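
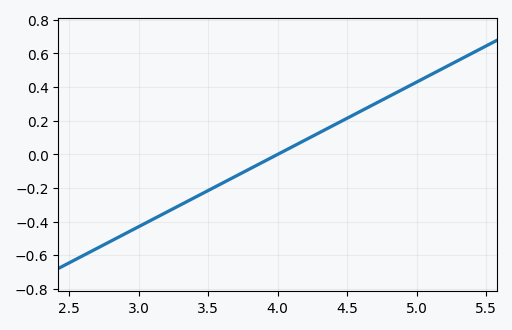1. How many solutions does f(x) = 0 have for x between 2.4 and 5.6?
1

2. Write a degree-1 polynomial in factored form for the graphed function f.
y = 0.43(x - 4)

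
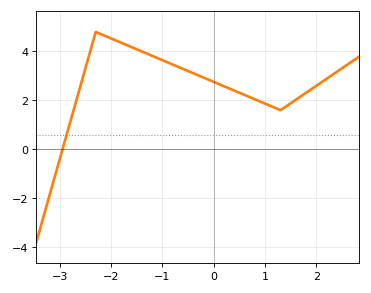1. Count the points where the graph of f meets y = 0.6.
1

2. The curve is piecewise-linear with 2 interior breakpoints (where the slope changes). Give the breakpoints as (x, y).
(-2.3, 4.8); (1.3, 1.6)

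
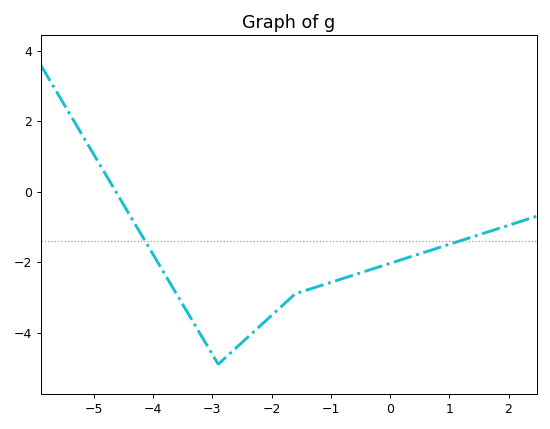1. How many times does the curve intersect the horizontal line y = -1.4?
2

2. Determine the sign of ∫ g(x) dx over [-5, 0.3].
negative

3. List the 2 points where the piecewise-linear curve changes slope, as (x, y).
(-2.9, -4.9); (-1.6, -2.9)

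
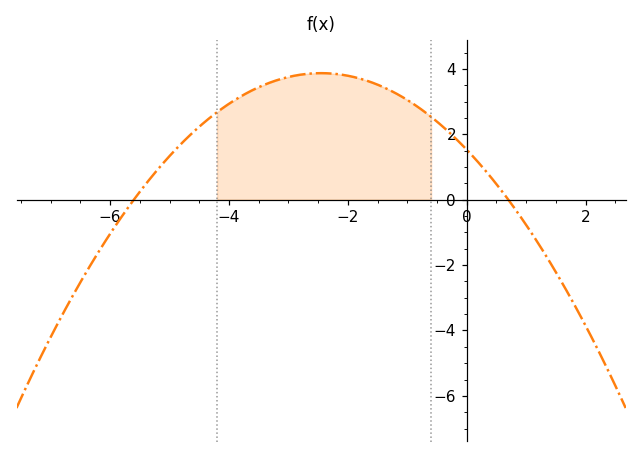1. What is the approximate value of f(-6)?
-1.05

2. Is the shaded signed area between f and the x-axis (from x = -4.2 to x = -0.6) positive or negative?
positive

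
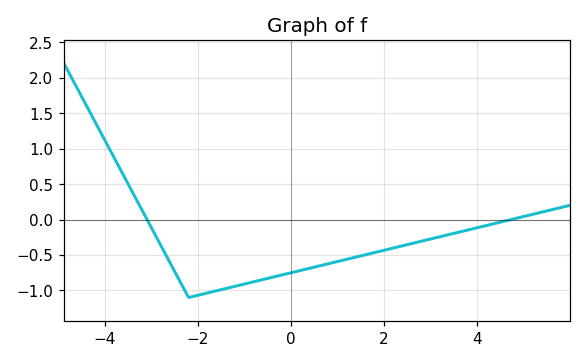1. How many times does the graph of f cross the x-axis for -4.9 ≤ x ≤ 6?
2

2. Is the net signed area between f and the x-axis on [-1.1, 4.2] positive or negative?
negative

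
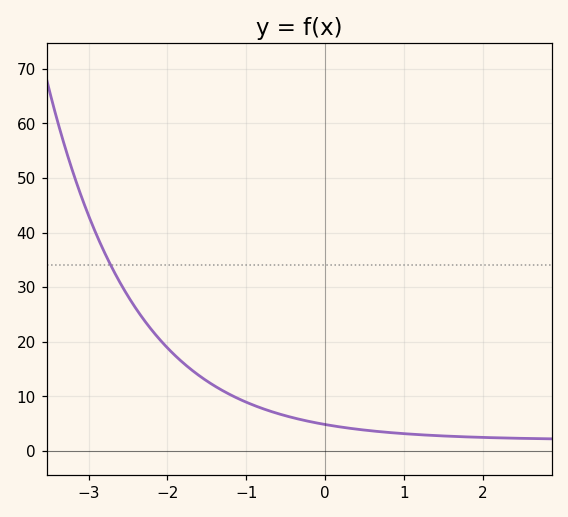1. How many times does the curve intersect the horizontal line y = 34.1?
1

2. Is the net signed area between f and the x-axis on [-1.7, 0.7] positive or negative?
positive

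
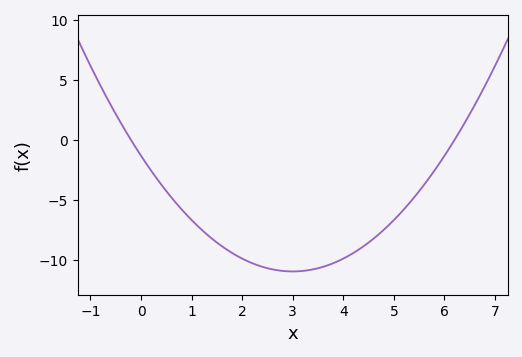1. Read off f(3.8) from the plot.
-10.5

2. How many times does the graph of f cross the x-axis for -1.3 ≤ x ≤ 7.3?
2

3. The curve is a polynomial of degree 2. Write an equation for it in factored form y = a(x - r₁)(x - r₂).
y = 1.07(x + 0.2)(x - 6.2)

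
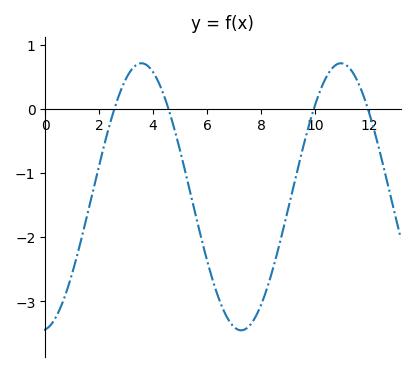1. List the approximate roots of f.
2.6, 4.6, 10, 12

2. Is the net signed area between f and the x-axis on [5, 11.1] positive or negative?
negative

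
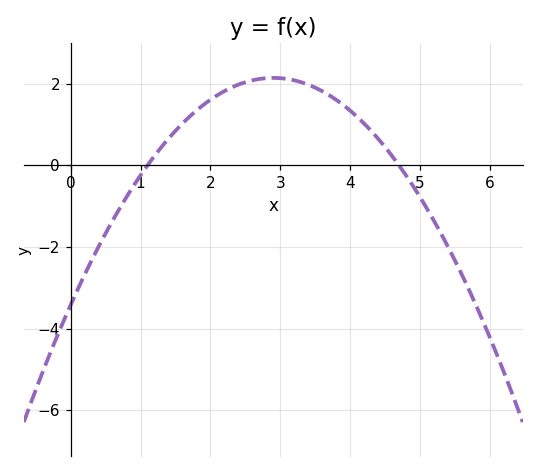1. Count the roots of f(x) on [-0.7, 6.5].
2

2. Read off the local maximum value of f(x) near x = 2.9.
2.2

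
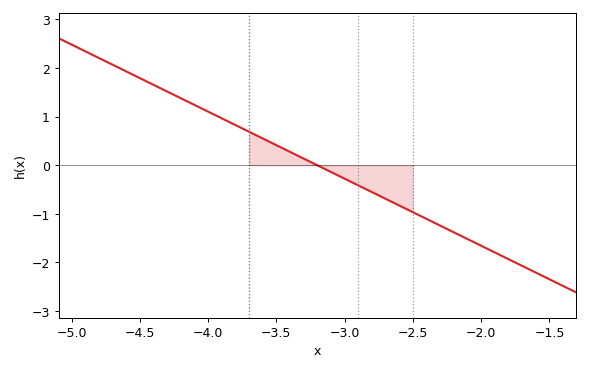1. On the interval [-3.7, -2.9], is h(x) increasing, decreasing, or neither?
decreasing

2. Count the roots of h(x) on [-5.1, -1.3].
1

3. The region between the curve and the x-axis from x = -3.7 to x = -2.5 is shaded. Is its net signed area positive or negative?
negative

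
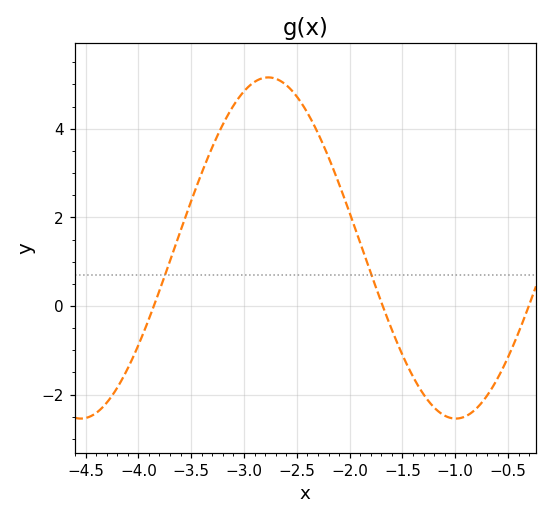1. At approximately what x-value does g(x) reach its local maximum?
-2.77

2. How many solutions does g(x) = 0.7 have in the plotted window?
2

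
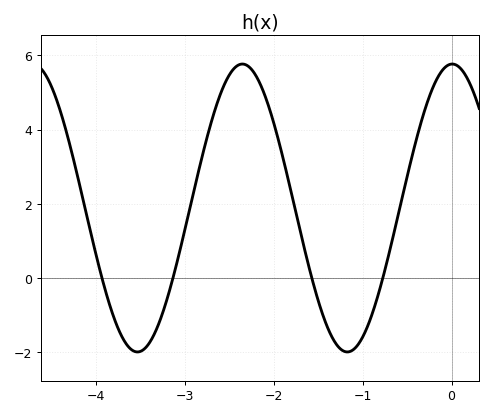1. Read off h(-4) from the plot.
0.612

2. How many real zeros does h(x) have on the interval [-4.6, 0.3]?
4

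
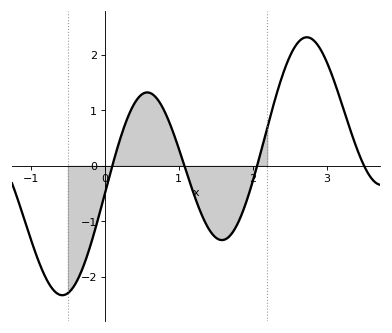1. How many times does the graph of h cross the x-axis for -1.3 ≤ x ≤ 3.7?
4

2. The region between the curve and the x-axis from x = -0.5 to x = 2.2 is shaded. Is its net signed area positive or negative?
negative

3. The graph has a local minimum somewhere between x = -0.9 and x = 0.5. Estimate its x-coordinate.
-0.575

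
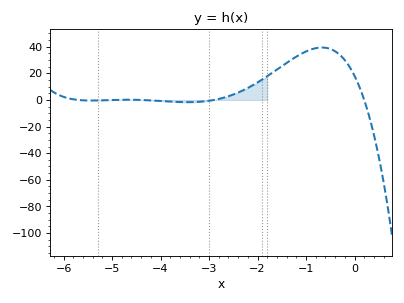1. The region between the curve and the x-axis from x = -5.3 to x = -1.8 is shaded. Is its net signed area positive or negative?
positive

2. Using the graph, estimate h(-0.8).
38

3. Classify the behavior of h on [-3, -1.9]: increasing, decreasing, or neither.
increasing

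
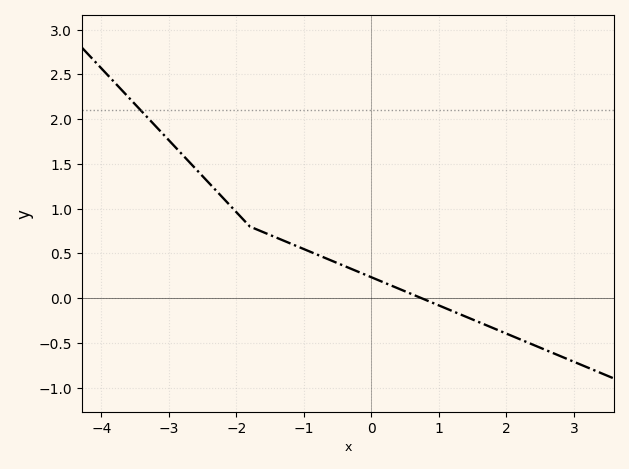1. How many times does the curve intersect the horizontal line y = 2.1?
1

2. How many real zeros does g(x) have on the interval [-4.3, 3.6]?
1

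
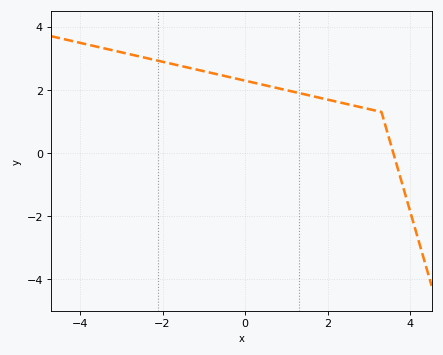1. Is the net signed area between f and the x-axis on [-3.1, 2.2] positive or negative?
positive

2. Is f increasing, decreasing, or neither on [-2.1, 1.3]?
decreasing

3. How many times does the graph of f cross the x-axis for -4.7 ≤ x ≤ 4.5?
1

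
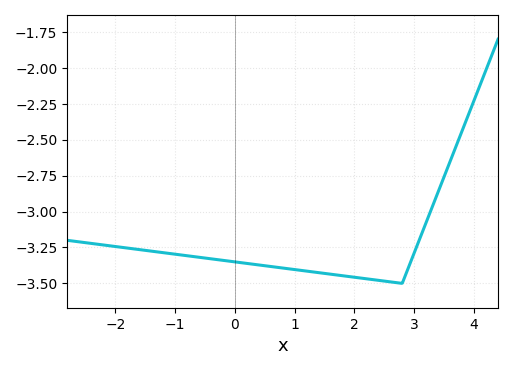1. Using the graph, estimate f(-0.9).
-3.3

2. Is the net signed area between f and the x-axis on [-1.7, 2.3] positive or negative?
negative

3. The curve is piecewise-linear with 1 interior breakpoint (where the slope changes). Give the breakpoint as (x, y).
(2.8, -3.5)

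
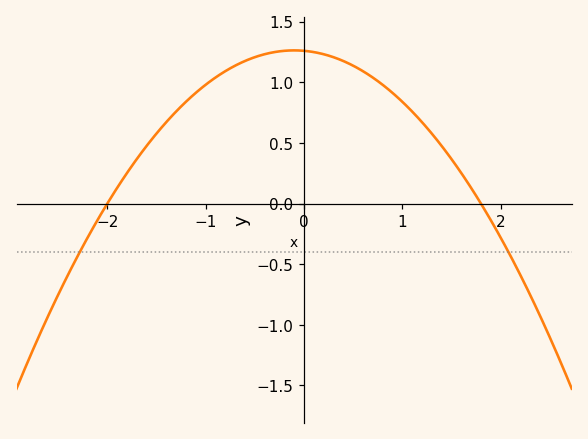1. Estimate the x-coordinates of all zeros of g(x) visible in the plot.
-2, 1.8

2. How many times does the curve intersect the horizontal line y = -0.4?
2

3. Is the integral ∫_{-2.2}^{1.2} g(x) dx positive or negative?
positive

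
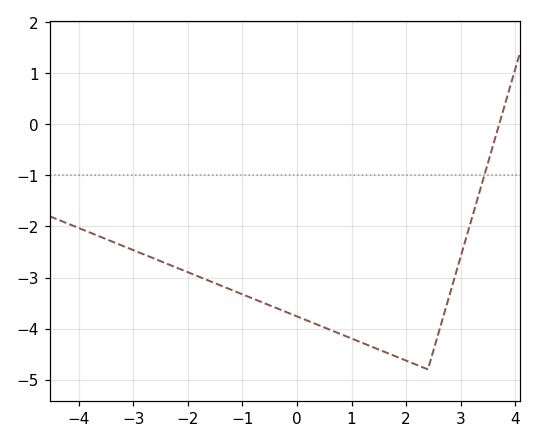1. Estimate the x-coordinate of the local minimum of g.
2.4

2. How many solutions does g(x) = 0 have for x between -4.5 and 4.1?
1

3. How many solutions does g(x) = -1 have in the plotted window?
1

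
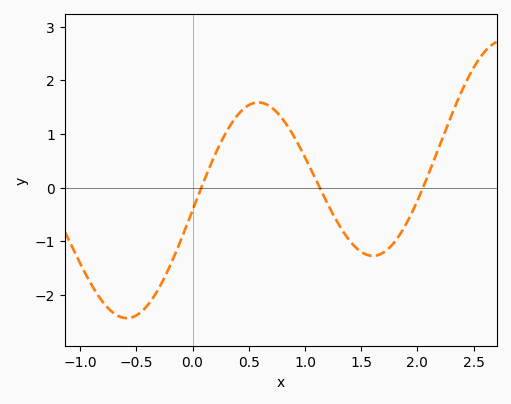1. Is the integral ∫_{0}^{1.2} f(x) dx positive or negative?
positive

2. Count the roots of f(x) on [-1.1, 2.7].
3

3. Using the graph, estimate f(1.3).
-0.686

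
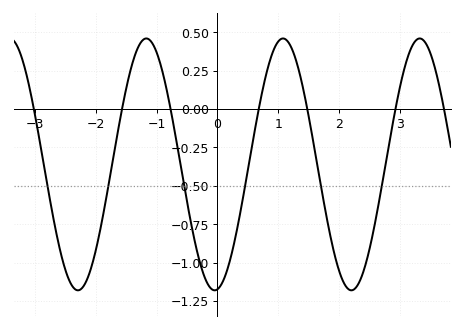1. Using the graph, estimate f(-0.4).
-0.81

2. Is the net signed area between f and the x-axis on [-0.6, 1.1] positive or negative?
negative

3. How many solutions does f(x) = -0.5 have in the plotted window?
6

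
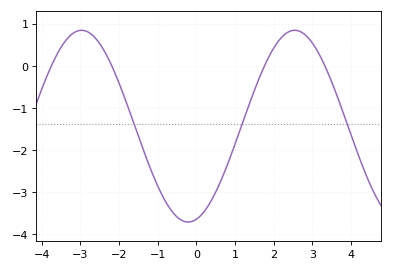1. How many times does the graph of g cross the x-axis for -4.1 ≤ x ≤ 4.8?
4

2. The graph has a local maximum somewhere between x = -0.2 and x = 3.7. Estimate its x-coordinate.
2.54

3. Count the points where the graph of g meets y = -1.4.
3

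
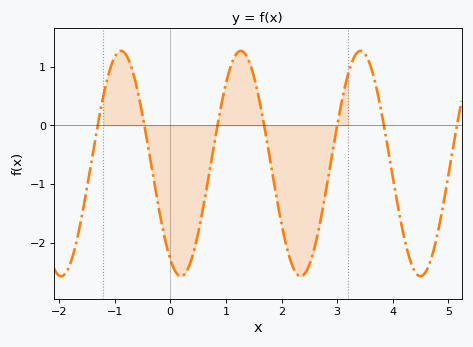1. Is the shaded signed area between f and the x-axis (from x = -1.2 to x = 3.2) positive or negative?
negative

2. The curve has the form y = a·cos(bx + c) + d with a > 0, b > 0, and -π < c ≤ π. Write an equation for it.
y = 1.92cos(2.92x + 2.58) - 0.65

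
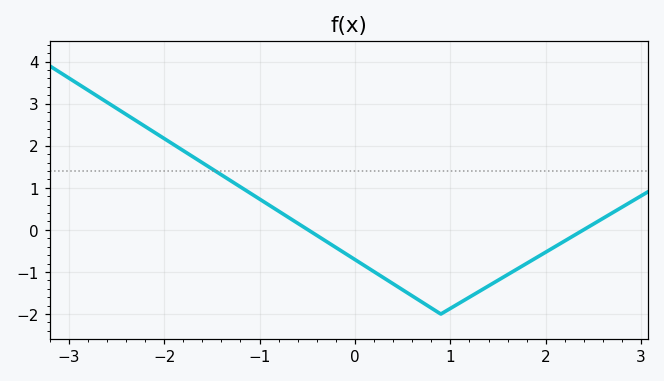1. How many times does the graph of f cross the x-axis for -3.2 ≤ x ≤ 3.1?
2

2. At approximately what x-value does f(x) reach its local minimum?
0.899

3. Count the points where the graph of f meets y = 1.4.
1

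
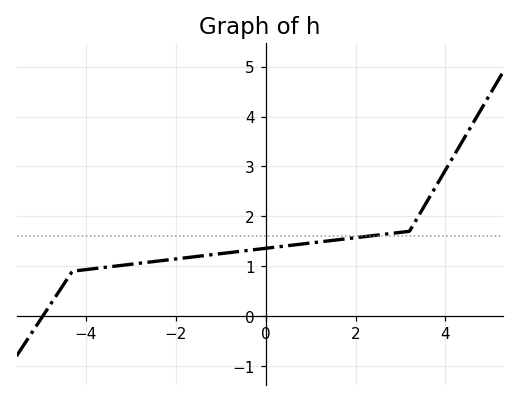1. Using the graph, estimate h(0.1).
1.37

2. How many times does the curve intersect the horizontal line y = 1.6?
1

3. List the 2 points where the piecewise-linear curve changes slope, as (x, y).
(-4.3, 0.9); (3.2, 1.7)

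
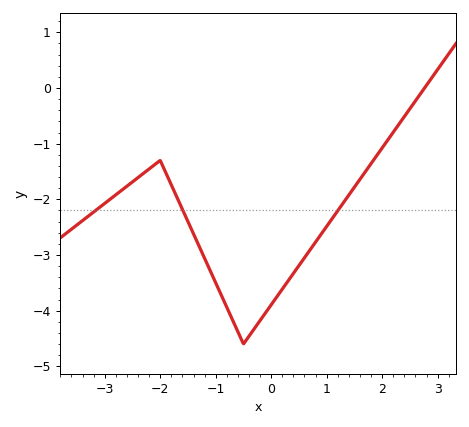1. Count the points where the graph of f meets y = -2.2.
3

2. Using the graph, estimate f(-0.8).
-3.9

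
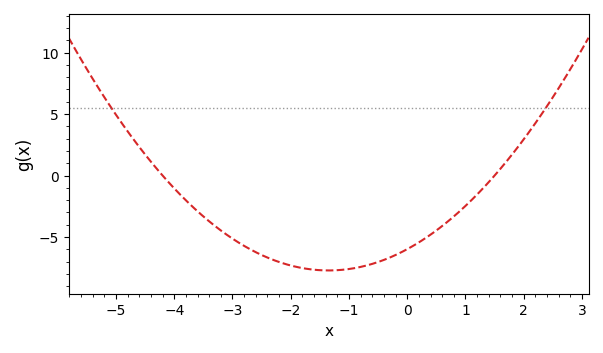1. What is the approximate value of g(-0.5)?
-7.03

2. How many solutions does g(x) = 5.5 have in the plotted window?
2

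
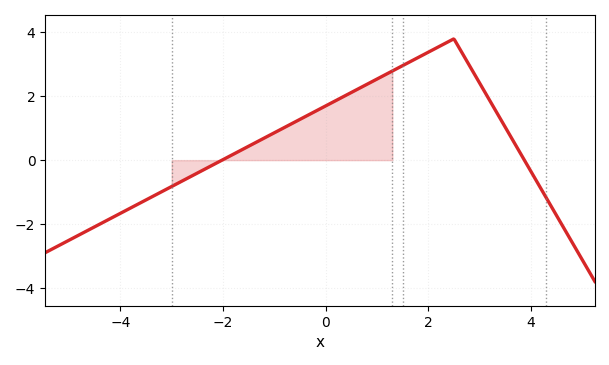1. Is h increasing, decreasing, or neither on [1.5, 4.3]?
neither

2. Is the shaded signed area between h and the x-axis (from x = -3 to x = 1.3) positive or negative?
positive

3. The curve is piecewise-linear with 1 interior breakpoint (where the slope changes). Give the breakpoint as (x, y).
(2.5, 3.8)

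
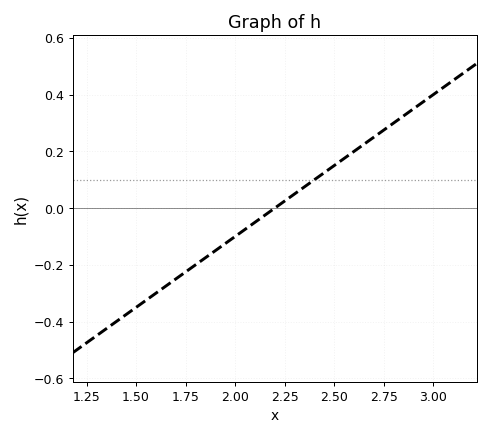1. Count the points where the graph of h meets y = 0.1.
1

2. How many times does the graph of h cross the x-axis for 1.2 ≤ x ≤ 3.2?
1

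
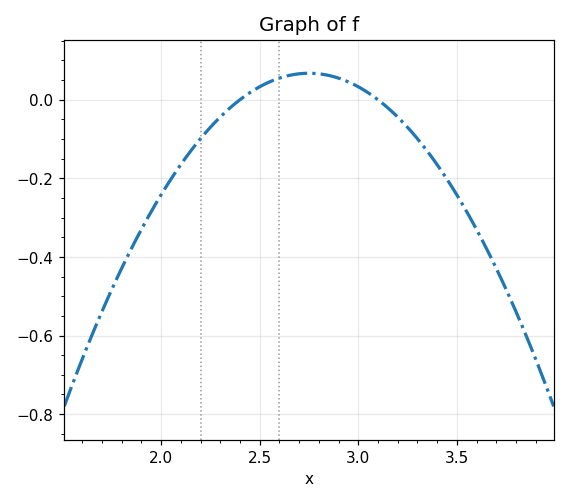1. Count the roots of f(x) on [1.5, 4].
2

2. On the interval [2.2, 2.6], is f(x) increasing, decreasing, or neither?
increasing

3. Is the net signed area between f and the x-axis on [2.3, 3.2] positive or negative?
positive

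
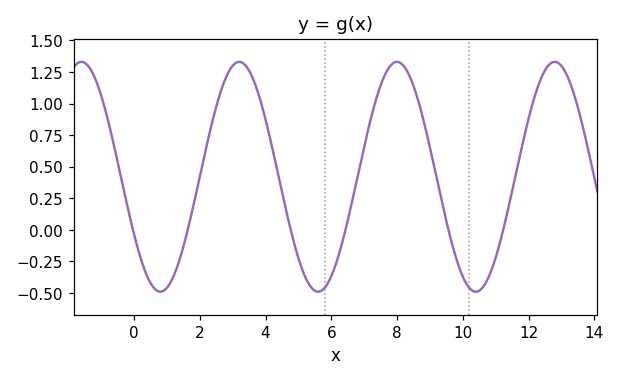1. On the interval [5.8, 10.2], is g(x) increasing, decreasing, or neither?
neither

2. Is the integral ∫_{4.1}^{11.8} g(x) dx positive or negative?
positive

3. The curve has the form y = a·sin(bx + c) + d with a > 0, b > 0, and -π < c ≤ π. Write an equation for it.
y = 0.91sin(1.3x - 2.6) + 0.42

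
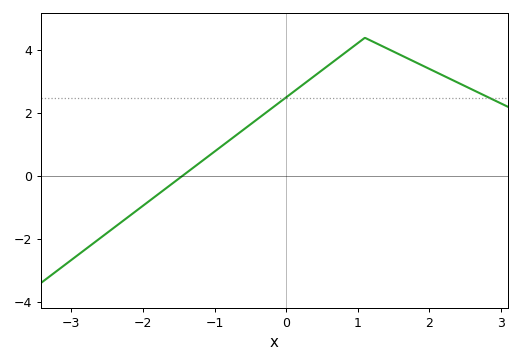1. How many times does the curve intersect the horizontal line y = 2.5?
2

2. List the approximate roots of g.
-1.45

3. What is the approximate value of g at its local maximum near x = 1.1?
4.4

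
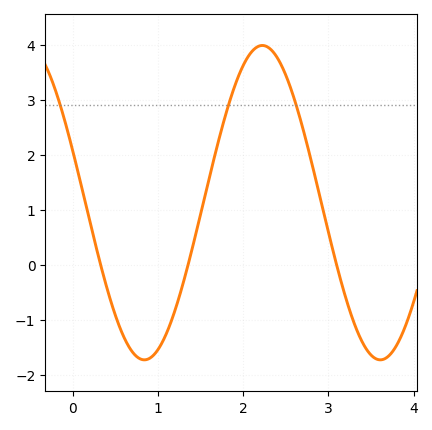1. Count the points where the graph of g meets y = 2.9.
3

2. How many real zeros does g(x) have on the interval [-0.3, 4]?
3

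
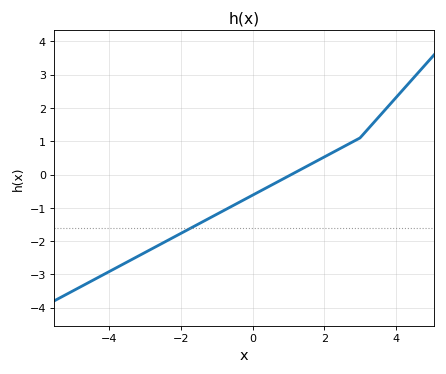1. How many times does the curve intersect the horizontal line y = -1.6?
1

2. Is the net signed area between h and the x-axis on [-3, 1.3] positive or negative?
negative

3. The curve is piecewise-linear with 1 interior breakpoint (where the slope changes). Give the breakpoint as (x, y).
(3, 1.1)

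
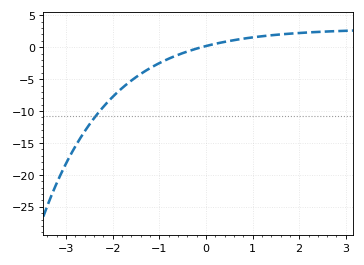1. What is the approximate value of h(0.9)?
1.5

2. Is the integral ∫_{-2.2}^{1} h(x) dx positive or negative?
negative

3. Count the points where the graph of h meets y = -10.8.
1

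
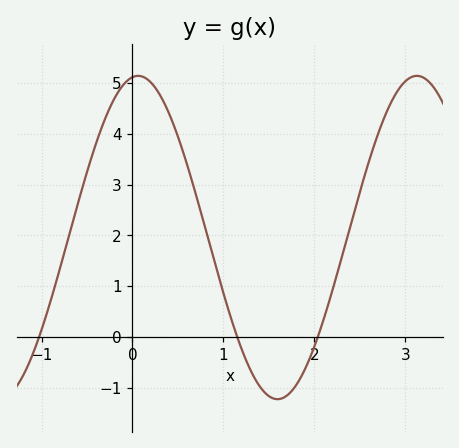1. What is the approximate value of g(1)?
0.9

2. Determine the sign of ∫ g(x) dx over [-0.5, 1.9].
positive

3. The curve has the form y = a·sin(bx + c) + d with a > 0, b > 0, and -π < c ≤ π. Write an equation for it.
y = 3.18sin(2x + 1.4) + 1.96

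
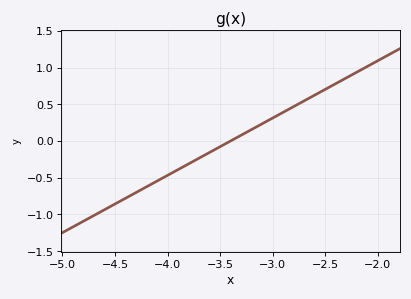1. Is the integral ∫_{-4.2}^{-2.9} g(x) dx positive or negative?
negative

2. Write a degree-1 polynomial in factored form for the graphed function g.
y = 0.78(x + 3.4)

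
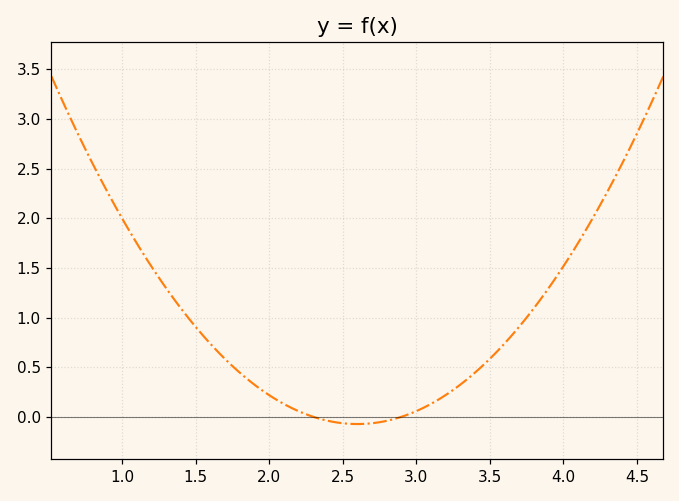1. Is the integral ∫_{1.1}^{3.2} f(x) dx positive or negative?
positive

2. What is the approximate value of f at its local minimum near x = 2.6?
-0.073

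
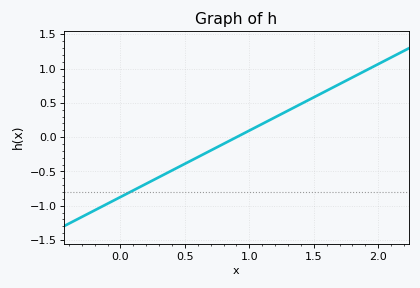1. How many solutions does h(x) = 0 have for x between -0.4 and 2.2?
1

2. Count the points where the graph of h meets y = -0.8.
1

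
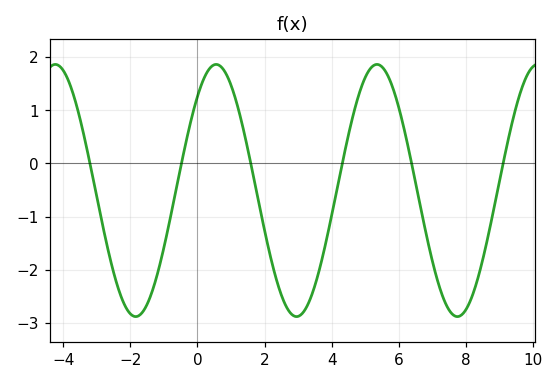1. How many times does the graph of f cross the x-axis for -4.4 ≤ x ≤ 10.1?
6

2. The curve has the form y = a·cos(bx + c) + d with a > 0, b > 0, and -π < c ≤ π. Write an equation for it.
y = 2.37cos(1.3x - 0.73) - 0.51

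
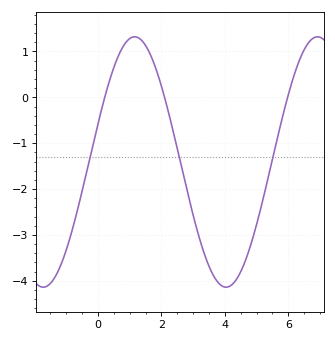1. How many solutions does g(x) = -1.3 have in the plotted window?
3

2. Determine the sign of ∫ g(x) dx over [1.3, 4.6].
negative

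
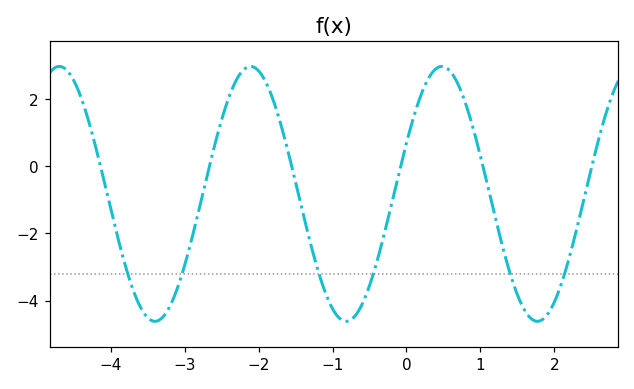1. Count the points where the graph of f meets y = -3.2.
6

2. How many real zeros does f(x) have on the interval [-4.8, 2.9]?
6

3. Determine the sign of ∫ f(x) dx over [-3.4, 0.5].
negative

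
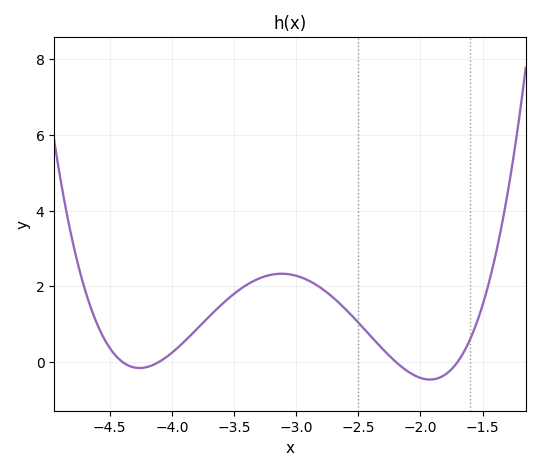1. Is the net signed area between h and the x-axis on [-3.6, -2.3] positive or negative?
positive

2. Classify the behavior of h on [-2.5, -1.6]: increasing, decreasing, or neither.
neither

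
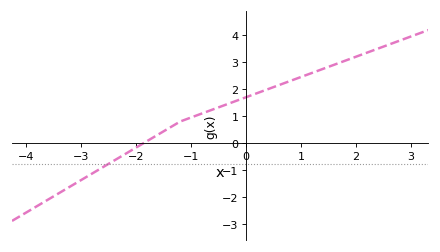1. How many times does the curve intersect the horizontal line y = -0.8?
1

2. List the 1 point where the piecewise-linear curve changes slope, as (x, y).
(-1.2, 0.8)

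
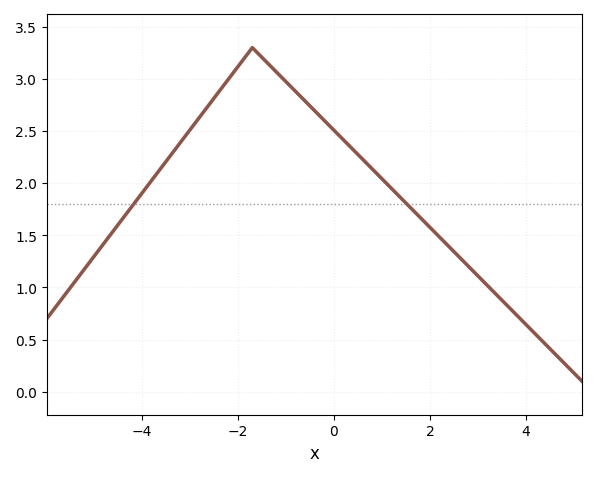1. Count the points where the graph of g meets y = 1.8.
2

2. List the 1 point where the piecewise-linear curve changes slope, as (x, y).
(-1.7, 3.3)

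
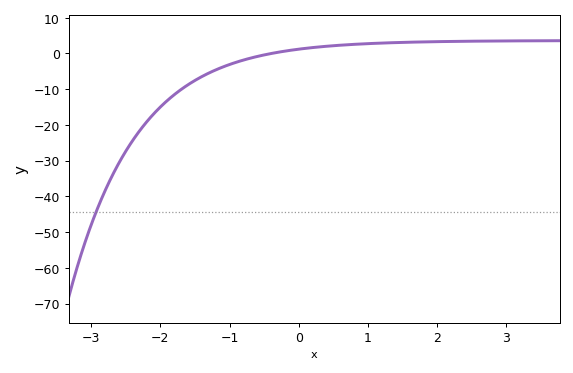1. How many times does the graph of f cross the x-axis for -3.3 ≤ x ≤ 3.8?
1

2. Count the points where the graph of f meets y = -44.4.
1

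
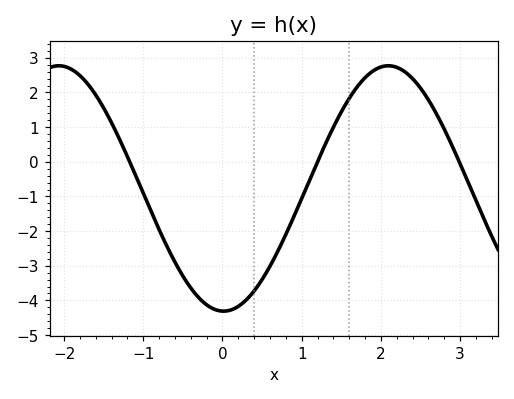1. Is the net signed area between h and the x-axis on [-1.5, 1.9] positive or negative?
negative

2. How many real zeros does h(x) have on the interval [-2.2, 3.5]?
3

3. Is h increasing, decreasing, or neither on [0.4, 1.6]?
increasing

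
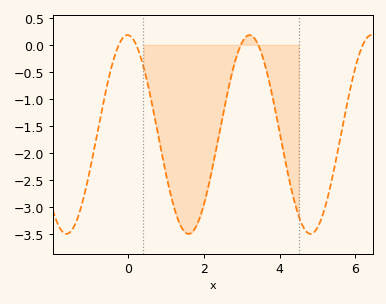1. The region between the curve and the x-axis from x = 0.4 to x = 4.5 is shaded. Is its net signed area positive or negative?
negative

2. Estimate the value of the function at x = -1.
-2.25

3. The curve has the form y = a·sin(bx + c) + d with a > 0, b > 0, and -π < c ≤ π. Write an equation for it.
y = 1.84sin(1.9x + 1.6) - 1.66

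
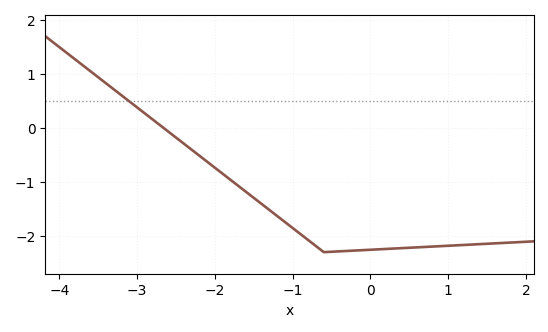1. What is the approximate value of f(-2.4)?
-0.289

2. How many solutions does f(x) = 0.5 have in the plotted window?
1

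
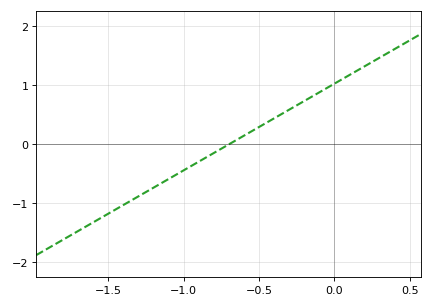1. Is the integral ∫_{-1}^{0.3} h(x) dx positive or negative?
positive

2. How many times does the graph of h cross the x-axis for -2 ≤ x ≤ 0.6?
1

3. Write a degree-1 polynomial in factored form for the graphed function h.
y = 1.47(x + 0.7)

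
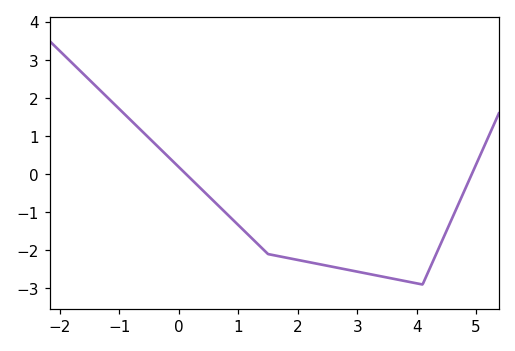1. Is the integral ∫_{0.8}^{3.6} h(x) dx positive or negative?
negative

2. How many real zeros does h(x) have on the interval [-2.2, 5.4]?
2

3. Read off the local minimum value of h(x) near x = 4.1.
-2.9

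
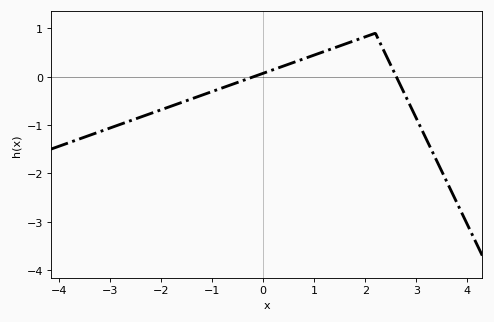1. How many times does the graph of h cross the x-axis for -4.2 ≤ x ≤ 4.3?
2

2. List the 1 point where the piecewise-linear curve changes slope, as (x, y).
(2.2, 0.9)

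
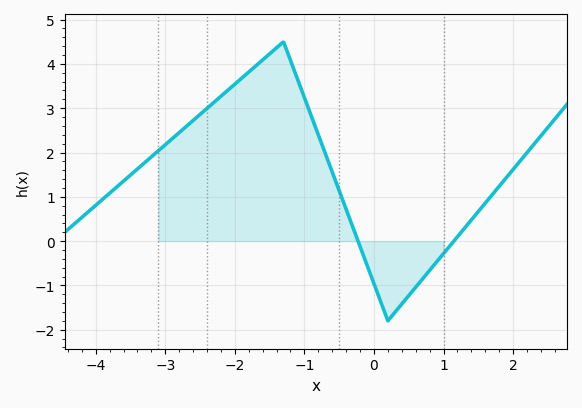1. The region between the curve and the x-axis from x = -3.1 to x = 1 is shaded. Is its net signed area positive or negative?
positive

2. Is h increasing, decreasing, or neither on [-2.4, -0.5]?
neither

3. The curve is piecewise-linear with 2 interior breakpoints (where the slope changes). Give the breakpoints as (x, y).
(-1.3, 4.5); (0.2, -1.8)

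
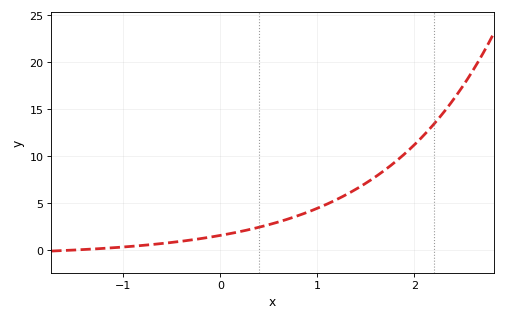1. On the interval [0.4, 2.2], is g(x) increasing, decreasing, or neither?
increasing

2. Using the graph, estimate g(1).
4.5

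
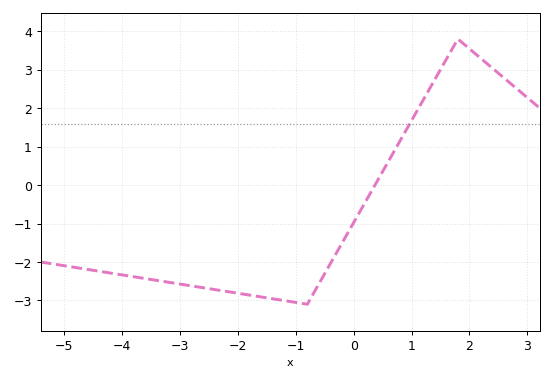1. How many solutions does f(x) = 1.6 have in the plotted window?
1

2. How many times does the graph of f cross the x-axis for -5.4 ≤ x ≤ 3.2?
1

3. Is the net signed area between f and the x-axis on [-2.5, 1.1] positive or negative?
negative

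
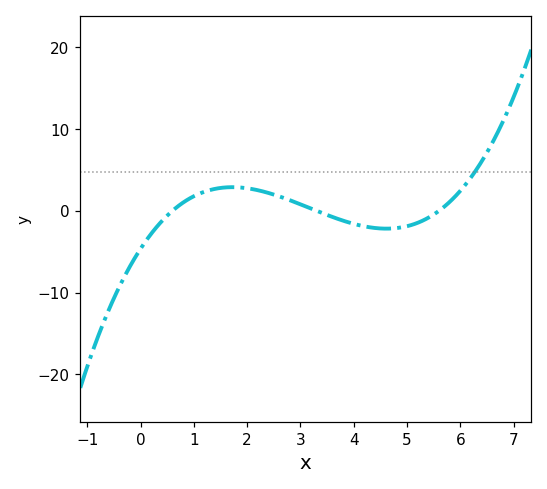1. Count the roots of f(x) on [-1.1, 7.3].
3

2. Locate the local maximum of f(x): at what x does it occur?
1.8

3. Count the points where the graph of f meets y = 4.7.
1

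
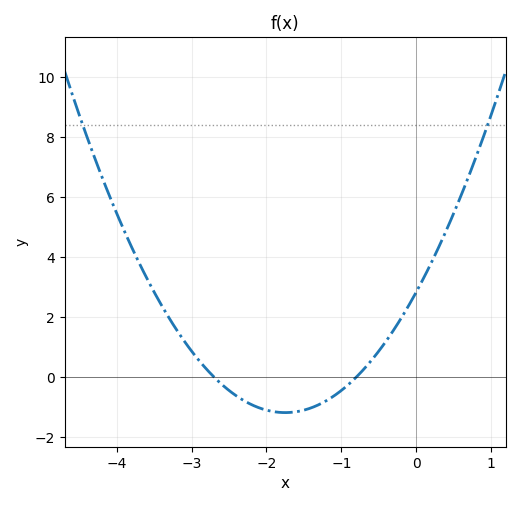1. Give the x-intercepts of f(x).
-2.7, -0.8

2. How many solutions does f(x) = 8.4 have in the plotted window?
2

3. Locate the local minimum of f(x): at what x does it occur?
-1.75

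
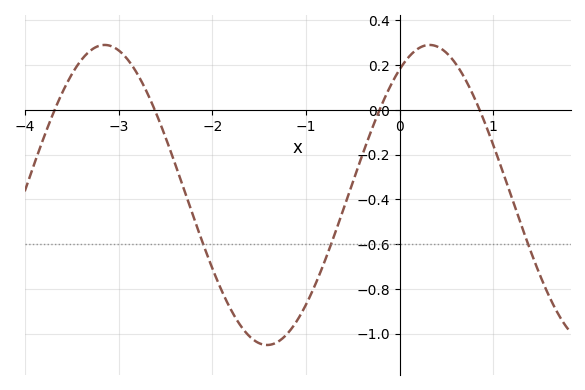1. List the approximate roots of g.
-3.7, -2.6, -0.2, 0.9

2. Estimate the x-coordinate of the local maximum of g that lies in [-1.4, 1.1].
0.3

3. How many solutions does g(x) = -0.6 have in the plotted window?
3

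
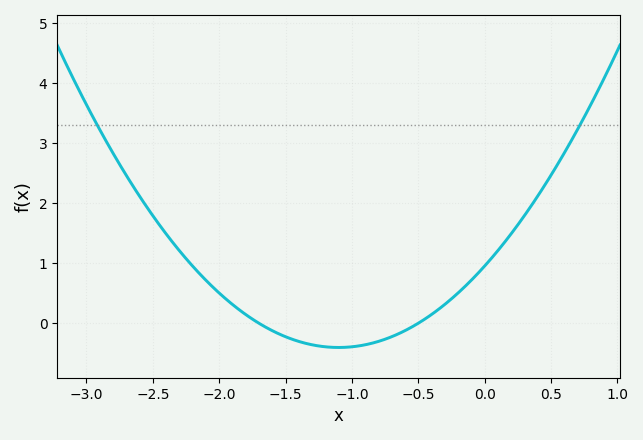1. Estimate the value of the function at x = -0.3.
0.314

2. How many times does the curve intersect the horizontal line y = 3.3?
2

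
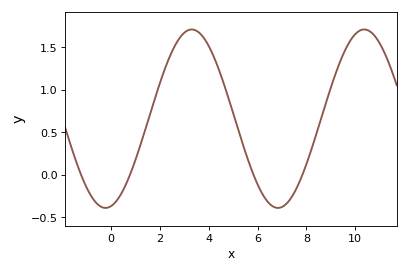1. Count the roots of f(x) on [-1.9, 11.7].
4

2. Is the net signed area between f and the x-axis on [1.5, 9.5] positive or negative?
positive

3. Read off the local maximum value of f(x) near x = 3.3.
1.7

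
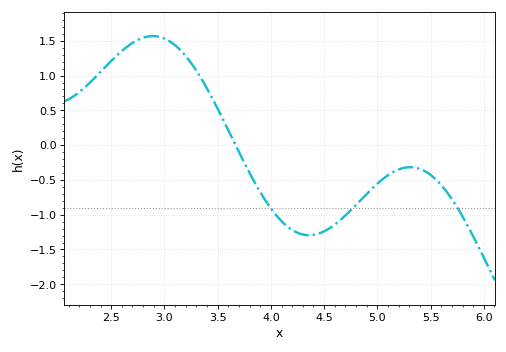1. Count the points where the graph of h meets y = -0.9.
3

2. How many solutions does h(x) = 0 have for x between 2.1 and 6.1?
1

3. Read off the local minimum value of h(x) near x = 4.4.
-1.29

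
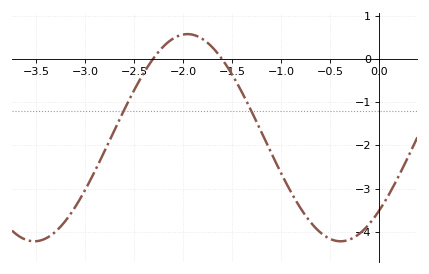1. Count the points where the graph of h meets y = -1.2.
2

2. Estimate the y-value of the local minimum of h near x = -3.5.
-4.2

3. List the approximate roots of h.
-2.3, -1.6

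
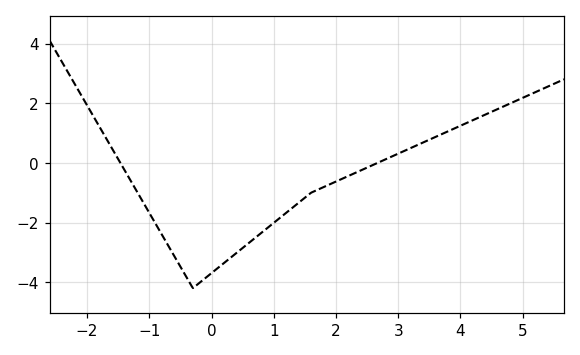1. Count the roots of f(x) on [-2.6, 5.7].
2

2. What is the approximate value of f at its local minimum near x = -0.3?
-4.2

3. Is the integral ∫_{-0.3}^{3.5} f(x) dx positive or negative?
negative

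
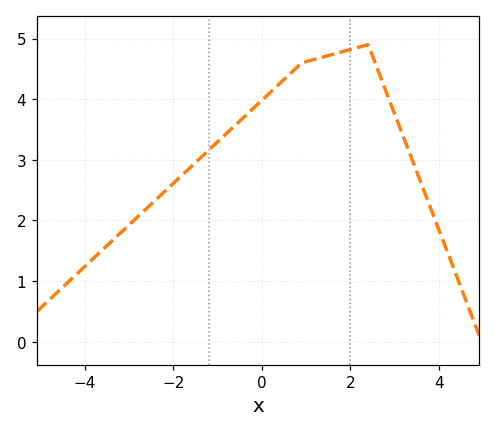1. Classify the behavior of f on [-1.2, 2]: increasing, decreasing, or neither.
increasing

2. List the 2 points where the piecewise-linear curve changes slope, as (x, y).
(0.9, 4.6); (2.4, 4.9)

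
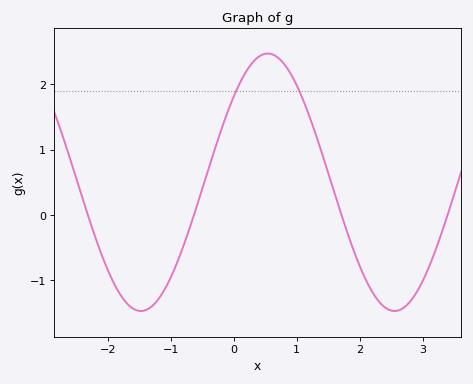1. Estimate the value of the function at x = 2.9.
-1.2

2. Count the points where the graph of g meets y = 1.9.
2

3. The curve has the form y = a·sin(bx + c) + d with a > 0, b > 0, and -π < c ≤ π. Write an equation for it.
y = 1.97sin(1.6x + 0.73) + 0.5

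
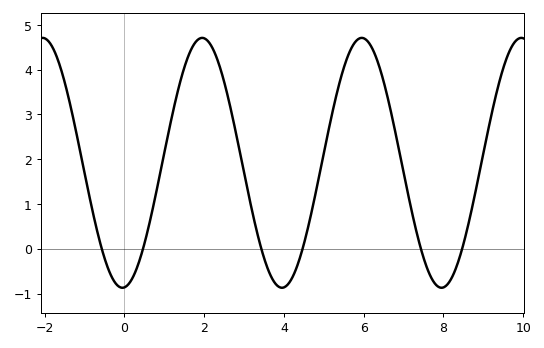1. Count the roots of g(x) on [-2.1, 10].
6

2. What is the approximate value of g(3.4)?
0.1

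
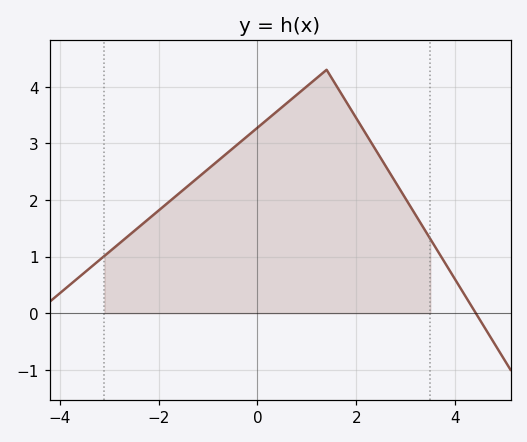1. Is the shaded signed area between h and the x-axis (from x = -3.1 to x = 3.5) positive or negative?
positive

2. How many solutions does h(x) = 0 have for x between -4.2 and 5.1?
1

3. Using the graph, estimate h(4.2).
0.3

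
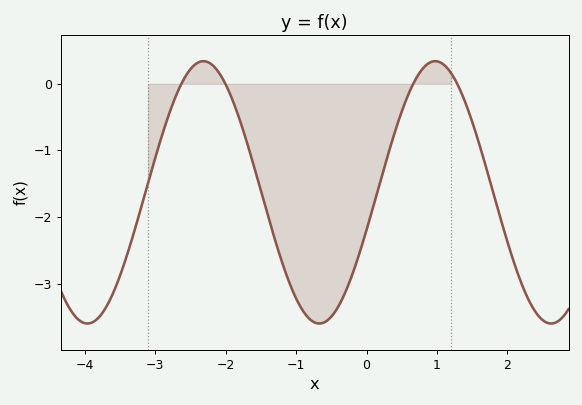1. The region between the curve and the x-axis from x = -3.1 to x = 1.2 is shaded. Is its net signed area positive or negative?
negative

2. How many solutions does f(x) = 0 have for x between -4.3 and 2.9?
4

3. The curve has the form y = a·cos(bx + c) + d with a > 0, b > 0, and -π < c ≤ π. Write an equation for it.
y = 1.97cos(1.9x - 1.9) - 1.63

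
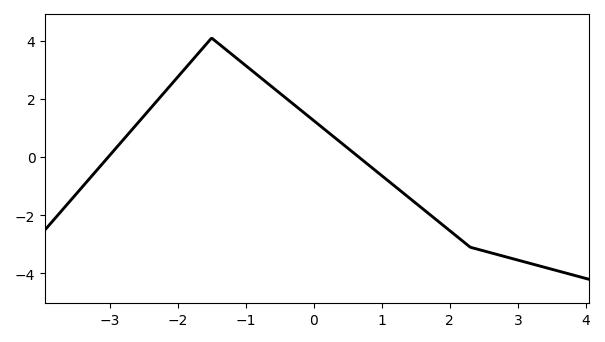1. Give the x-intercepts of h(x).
-3.02, 0.664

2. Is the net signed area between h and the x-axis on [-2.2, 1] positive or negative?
positive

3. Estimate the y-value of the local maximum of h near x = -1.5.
4.1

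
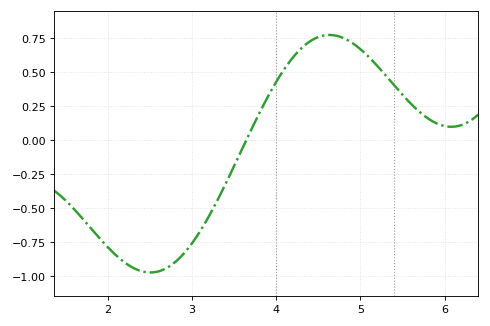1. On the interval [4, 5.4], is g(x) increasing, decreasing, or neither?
neither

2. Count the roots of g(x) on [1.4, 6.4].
1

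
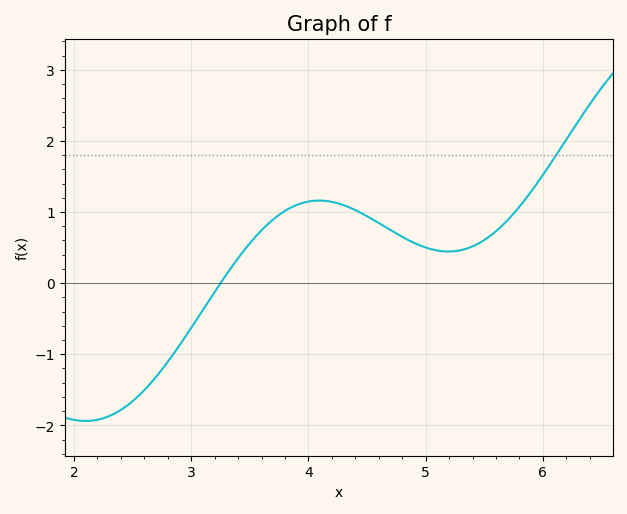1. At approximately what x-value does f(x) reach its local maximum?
4.09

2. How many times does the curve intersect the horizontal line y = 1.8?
1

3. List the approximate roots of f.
3.25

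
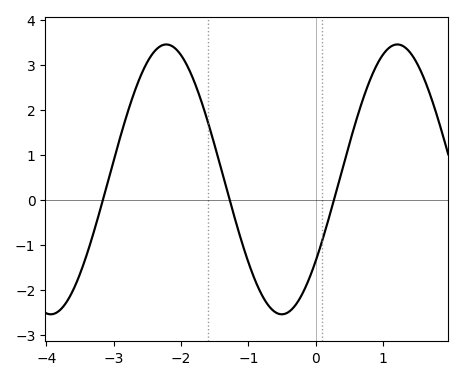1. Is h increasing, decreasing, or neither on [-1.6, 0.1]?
neither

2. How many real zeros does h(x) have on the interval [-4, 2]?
3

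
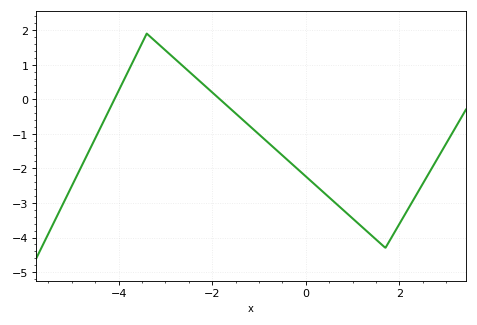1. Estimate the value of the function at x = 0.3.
-2.6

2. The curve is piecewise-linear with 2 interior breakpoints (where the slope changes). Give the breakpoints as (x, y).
(-3.4, 1.9); (1.7, -4.3)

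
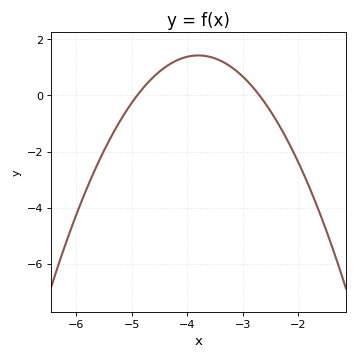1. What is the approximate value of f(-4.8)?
0.2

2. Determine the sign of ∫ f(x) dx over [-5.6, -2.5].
positive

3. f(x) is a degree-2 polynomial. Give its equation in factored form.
y = -1.18(x + 4.9)(x + 2.7)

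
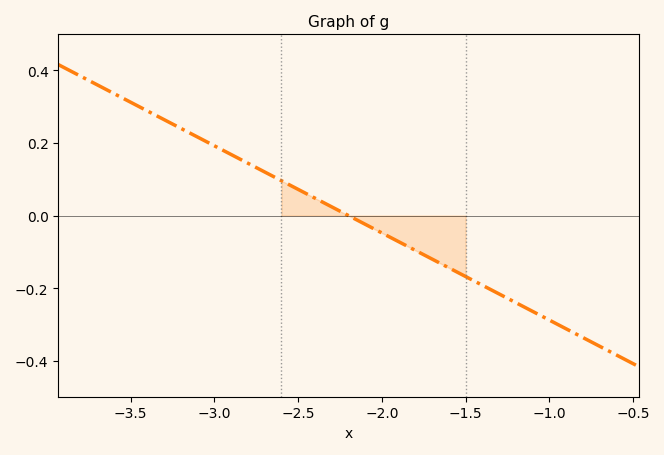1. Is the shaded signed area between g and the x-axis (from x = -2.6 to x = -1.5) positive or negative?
negative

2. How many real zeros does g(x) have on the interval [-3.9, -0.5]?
1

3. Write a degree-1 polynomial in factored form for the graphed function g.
y = -0.24(x + 2.2)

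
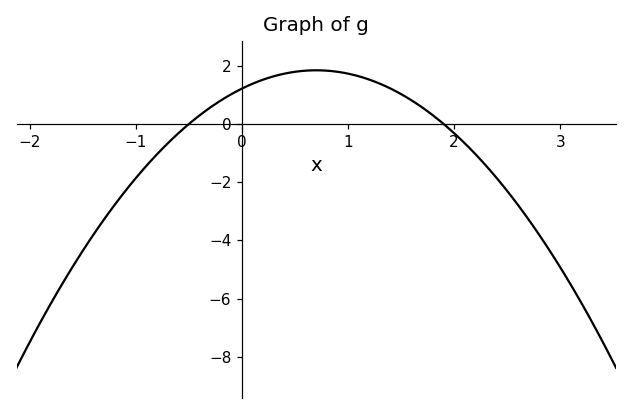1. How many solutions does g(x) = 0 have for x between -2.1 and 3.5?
2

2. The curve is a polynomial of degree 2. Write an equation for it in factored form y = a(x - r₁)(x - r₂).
y = -1.28(x + 0.5)(x - 1.9)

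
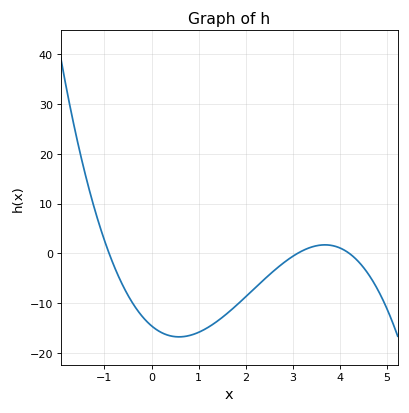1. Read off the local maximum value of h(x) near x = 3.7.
1.71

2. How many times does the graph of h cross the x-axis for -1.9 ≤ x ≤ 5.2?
3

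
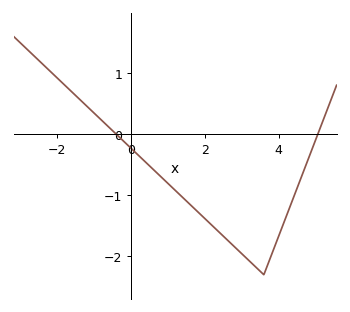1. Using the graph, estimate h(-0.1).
-0.17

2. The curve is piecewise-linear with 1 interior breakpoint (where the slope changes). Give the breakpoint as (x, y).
(3.6, -2.3)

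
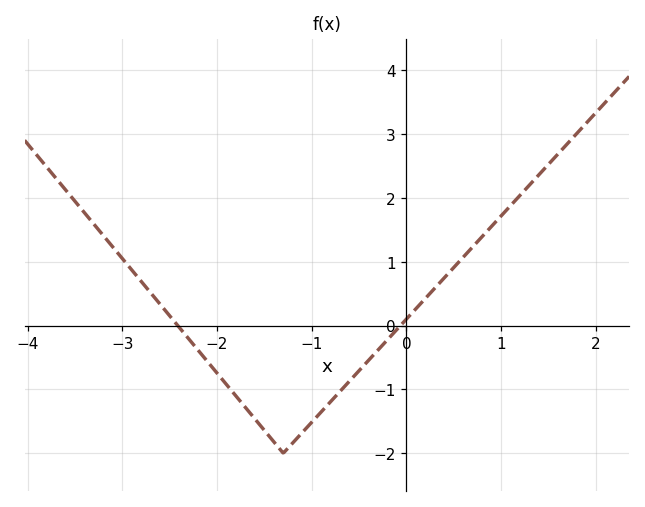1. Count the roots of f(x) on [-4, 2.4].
2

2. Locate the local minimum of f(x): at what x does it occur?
-1.3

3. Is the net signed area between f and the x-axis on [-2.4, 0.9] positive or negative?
negative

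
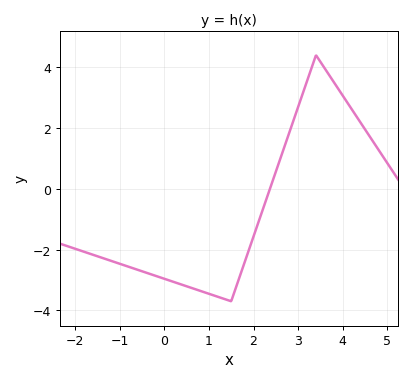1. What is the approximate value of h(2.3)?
-0.289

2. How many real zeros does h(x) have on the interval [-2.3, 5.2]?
1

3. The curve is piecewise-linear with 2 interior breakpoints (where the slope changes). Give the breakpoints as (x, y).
(1.5, -3.7); (3.4, 4.4)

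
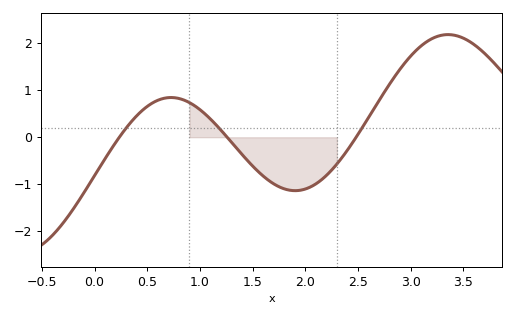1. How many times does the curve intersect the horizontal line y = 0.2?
3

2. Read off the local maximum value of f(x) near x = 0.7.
0.847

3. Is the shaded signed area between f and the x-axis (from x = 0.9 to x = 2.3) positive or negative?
negative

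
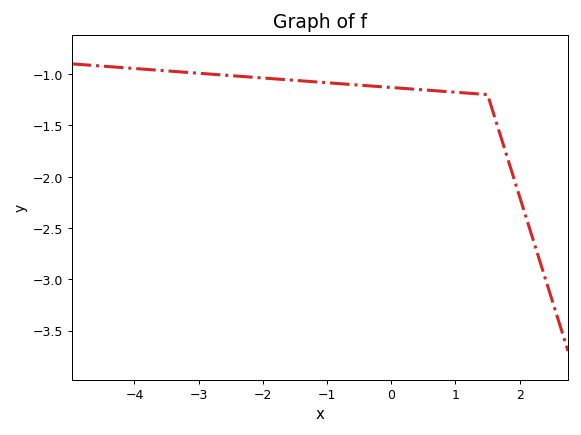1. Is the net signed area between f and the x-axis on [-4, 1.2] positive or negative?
negative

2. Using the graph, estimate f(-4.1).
-0.941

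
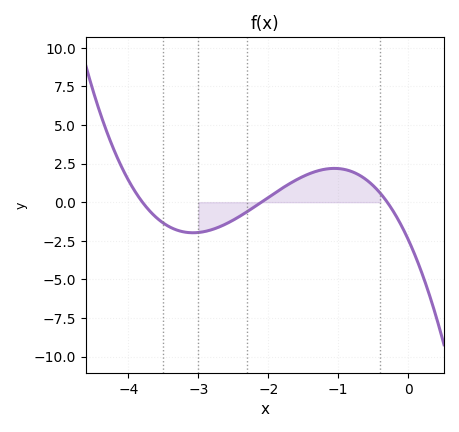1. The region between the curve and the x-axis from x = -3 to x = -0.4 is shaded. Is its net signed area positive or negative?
positive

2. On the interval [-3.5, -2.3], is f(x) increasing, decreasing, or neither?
neither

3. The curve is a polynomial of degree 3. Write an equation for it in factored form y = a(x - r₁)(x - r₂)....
y = -1.01(x + 3.8)(x + 2.1)(x + 0.3)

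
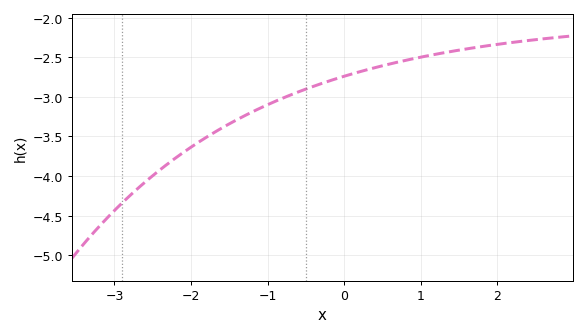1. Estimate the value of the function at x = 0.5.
-2.61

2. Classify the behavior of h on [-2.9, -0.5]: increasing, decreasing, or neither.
increasing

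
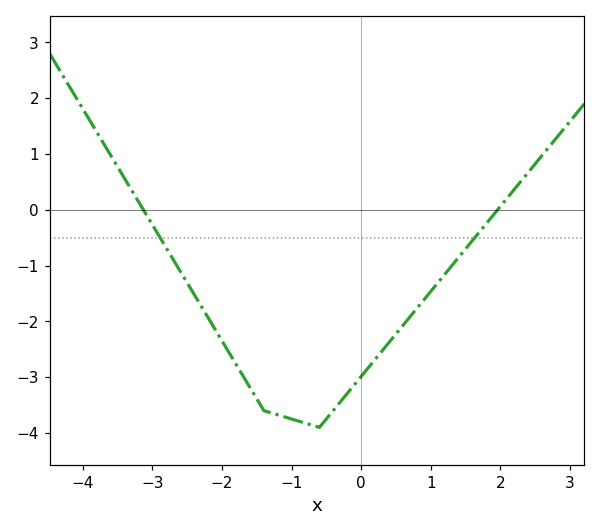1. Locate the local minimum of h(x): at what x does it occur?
-0.6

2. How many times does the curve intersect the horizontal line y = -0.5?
2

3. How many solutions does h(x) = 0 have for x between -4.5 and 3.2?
2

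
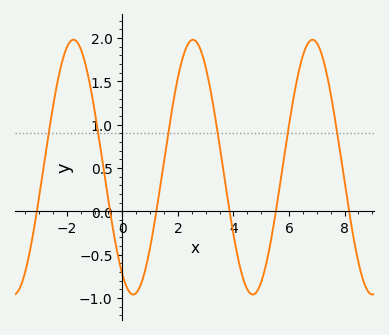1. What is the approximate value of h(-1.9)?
1.95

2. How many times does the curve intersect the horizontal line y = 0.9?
6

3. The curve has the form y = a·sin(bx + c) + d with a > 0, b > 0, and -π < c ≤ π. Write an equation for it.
y = 1.47sin(1.5x - 2.1) + 0.51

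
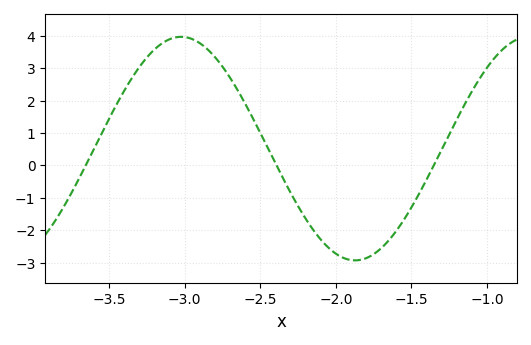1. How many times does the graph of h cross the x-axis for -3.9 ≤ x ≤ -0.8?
3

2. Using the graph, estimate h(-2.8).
3.3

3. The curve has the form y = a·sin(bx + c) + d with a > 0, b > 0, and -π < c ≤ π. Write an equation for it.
y = 3.45sin(2.7x - 2.7) + 0.52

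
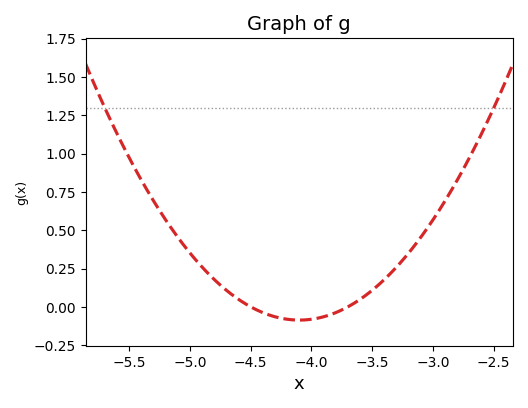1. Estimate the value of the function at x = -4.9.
0.259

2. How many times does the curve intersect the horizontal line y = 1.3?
2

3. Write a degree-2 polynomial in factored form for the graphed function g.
y = 0.54(x + 4.5)(x + 3.7)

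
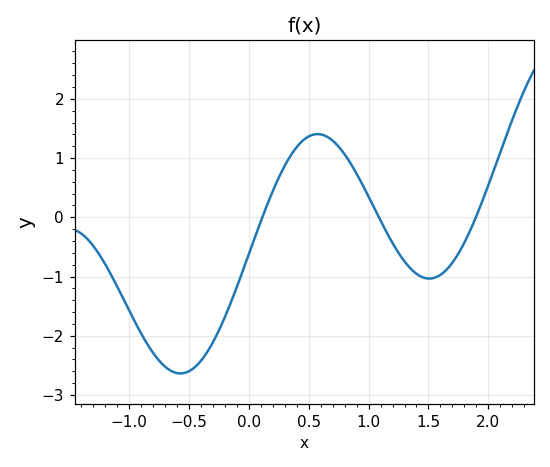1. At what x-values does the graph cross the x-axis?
0.1, 1.1, 1.9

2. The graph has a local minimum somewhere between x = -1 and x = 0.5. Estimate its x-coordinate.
-0.6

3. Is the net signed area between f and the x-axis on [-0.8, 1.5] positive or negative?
negative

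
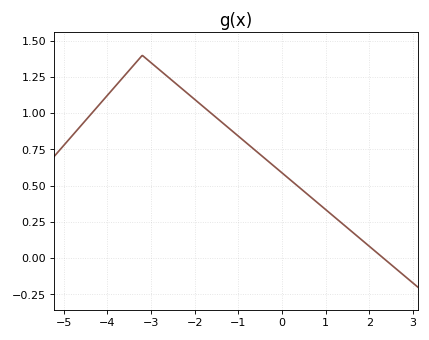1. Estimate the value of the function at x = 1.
0.336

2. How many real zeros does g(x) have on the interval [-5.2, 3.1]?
1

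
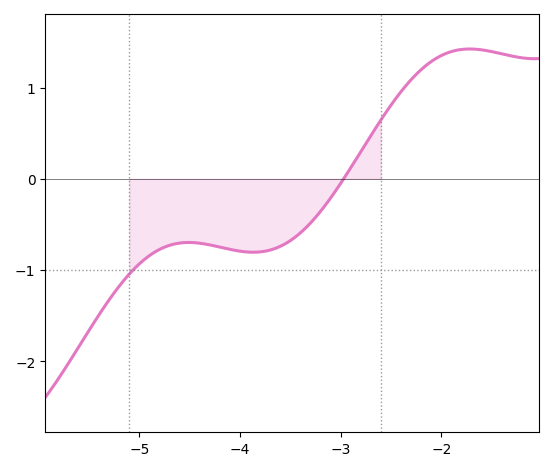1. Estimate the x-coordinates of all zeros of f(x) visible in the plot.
-2.97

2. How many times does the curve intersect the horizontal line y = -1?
1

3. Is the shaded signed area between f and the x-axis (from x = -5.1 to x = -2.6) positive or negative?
negative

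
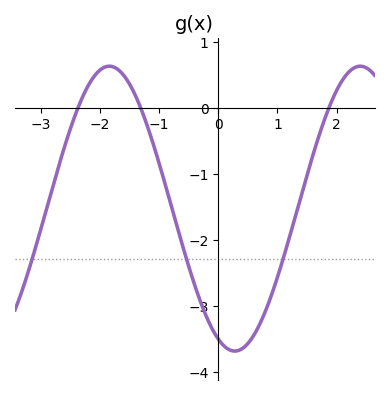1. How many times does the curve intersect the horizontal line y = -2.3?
3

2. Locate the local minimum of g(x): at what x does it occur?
0.279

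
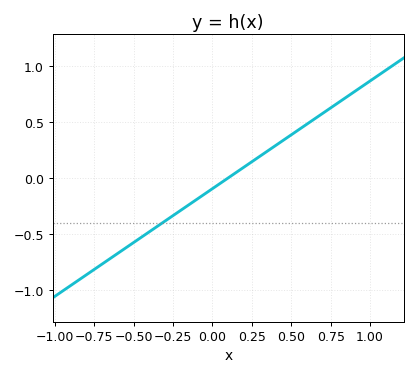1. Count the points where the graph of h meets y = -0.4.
1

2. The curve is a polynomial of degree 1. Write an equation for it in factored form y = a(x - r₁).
y = 0.96(x - 0.1)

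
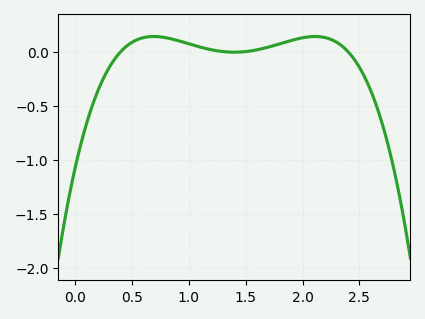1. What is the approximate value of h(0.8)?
0.15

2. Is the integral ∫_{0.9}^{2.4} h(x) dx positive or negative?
positive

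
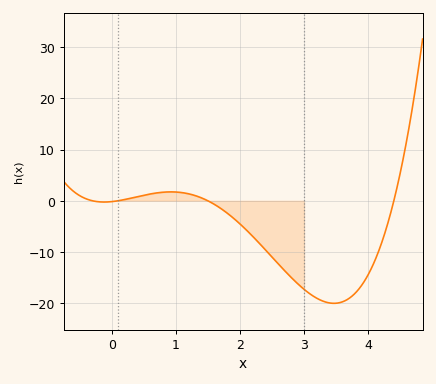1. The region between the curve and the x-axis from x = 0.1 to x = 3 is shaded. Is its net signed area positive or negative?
negative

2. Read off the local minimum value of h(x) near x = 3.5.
-20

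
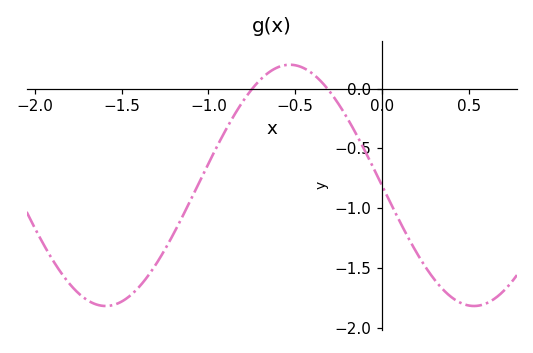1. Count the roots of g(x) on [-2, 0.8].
2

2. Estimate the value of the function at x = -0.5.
0.2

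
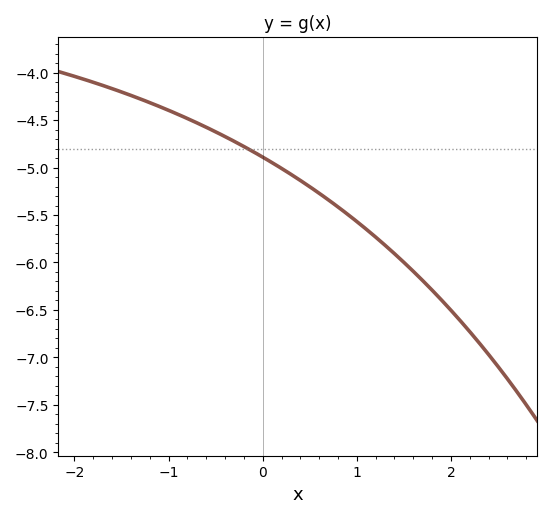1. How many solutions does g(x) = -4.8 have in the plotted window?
1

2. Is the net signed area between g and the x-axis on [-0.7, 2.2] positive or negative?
negative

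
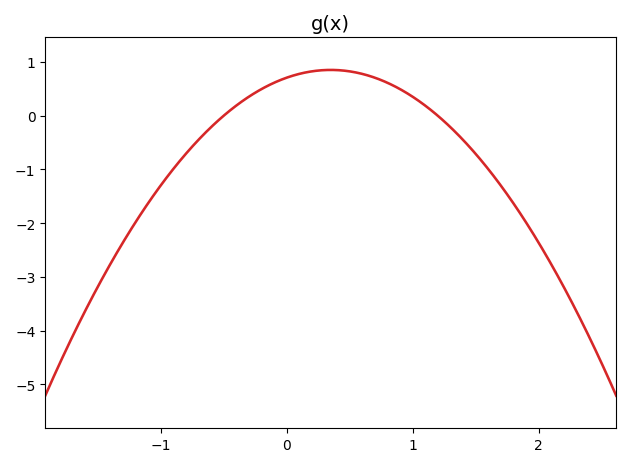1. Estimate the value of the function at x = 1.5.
-0.708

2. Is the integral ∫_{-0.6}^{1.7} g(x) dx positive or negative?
positive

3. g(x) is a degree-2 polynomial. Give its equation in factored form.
y = -1.18(x + 0.5)(x - 1.2)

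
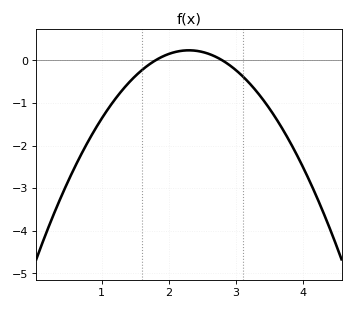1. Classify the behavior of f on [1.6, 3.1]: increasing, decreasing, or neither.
neither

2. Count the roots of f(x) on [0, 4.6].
2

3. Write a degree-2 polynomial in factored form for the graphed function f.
y = -0.95(x - 1.8)(x - 2.8)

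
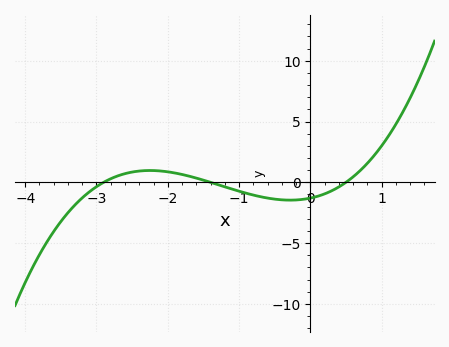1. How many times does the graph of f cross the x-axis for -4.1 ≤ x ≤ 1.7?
3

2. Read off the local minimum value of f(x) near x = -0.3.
-1.46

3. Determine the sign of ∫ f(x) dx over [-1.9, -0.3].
negative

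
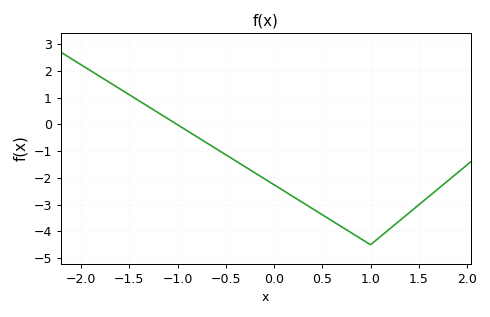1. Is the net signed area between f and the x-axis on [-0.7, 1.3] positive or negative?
negative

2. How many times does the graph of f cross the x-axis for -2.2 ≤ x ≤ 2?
1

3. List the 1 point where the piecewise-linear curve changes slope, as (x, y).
(1, -4.5)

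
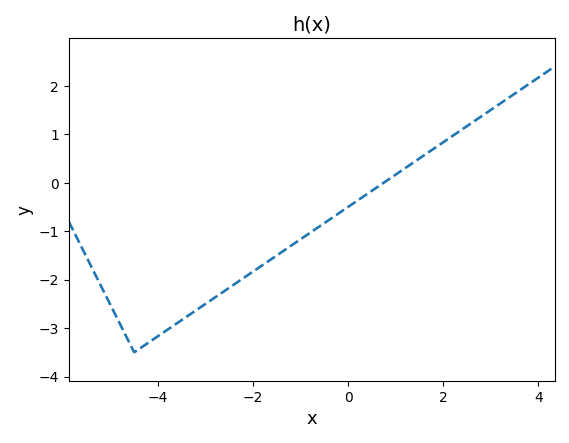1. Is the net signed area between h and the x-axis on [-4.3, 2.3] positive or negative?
negative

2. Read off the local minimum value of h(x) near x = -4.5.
-3.5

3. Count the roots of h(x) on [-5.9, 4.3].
1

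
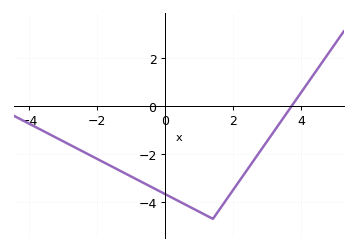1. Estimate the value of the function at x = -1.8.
-2.4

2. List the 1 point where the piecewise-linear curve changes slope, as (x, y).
(1.4, -4.7)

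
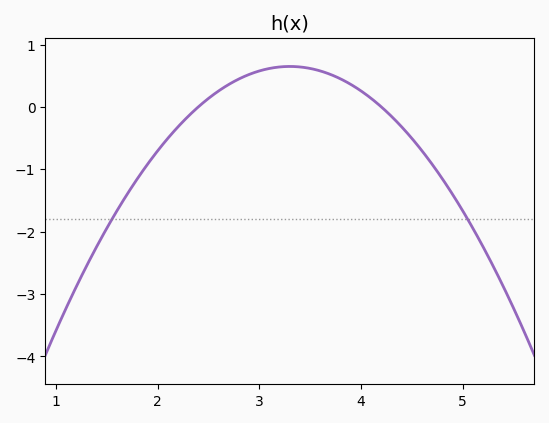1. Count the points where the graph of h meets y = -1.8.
2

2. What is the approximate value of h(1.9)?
-0.9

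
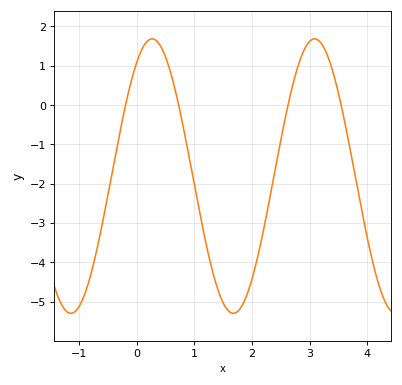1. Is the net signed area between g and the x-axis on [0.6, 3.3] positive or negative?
negative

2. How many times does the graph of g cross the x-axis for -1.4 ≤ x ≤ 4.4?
4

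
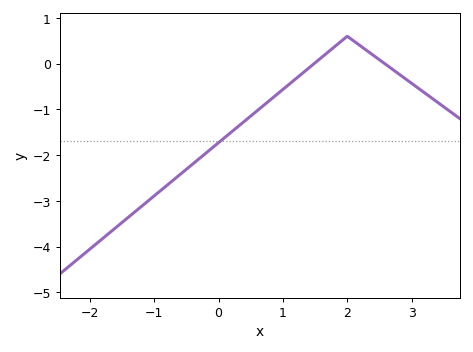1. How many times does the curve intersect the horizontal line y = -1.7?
1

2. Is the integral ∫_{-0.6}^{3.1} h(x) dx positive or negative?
negative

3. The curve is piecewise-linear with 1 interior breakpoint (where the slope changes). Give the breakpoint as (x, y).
(2, 0.6)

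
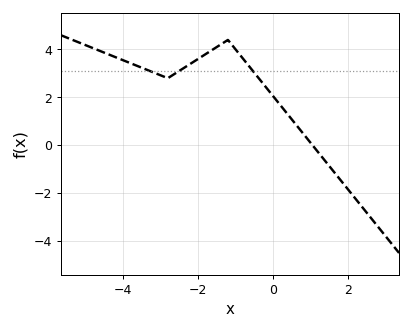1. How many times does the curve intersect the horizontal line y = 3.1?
3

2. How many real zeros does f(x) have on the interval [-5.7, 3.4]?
1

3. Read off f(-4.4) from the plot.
3.81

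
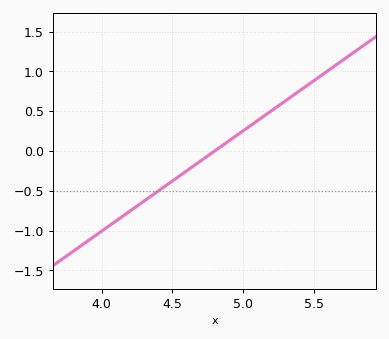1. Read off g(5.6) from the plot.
1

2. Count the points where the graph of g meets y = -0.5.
1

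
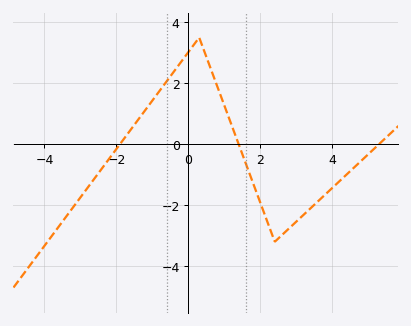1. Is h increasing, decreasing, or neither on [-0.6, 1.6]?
neither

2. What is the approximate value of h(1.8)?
-1.2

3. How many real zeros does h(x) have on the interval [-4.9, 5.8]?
3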